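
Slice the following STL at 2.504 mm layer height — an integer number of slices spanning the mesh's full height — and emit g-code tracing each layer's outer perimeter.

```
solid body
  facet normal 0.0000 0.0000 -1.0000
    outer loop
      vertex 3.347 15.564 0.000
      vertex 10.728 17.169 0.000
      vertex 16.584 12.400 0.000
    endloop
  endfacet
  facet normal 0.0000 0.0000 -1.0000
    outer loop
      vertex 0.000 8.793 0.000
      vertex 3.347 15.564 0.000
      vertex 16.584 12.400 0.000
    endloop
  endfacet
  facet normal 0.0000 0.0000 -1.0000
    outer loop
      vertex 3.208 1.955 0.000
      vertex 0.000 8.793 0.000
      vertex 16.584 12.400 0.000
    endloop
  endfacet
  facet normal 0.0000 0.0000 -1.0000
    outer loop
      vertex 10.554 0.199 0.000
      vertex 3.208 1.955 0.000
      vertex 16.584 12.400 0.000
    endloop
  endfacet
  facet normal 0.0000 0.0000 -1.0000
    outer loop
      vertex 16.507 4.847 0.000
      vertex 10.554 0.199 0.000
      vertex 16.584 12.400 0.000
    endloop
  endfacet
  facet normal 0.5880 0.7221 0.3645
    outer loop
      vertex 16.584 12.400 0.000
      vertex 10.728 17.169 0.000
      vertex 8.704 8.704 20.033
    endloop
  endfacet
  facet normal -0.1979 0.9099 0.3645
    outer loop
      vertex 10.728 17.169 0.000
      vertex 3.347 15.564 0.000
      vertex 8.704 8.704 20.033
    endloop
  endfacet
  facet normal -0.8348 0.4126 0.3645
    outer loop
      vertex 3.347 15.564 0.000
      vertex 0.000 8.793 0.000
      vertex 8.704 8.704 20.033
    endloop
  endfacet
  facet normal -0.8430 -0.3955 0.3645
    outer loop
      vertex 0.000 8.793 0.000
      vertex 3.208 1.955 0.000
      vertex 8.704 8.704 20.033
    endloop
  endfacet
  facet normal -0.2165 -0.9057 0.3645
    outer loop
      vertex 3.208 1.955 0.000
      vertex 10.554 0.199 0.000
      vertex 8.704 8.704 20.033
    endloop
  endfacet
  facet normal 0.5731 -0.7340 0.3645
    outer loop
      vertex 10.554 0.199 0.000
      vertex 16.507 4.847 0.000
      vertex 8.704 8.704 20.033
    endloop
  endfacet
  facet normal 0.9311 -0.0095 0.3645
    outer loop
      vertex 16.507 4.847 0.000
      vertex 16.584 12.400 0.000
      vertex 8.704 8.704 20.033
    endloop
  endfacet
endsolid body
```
; perimeter-only toolpath
G21 ; units = mm
G90 ; absolute positioning
G28 ; home
; layer 1
G0 Z2.504
G0 X15.599 Y11.938
G1 X10.475 Y16.111
G1 X4.017 Y14.707
G1 X1.088 Y8.782
G1 X3.895 Y2.799
G1 X10.323 Y1.262
G1 X15.532 Y5.329
G1 X15.599 Y11.938
; layer 2
G0 Z5.008
G0 X14.614 Y11.476
G1 X10.222 Y15.053
G1 X4.686 Y13.849
G1 X2.176 Y8.771
G1 X4.582 Y3.642
G1 X10.091 Y2.325
G1 X14.556 Y5.811
G1 X14.614 Y11.476
; layer 3
G0 Z7.512
G0 X13.629 Y11.014
G1 X9.969 Y13.995
G1 X5.356 Y12.991
G1 X3.264 Y8.760
G1 X5.269 Y4.486
G1 X9.860 Y3.388
G1 X13.581 Y6.293
G1 X13.629 Y11.014
; layer 4
G0 Z10.017
G0 X12.644 Y10.552
G1 X9.716 Y12.937
G1 X6.026 Y12.134
G1 X4.352 Y8.748
G1 X5.956 Y5.330
G1 X9.629 Y4.452
G1 X12.606 Y6.776
G1 X12.644 Y10.552
; layer 5
G0 Z12.521
G0 X11.659 Y10.090
G1 X9.463 Y11.878
G1 X6.695 Y11.277
G1 X5.440 Y8.737
G1 X6.643 Y6.173
G1 X9.398 Y5.515
G1 X11.630 Y7.258
G1 X11.659 Y10.090
; layer 6
G0 Z15.025
G0 X10.674 Y9.628
G1 X9.210 Y10.820
G1 X7.365 Y10.419
G1 X6.528 Y8.726
G1 X7.330 Y7.017
G1 X9.167 Y6.578
G1 X10.655 Y7.740
G1 X10.674 Y9.628
; layer 7
G0 Z17.529
G0 X9.689 Y9.166
G1 X8.957 Y9.762
G1 X8.034 Y9.562
G1 X7.616 Y8.715
G1 X8.017 Y7.860
G1 X8.935 Y7.641
G1 X9.679 Y8.222
G1 X9.689 Y9.166
M2 ; end

The solid is a regular 7-sided pyramid, base circumscribed radius ≈ 8.7 mm, apex at z ≈ 20 mm. Slicing at Δz = 2.504 mm — 8 equal slices spanning the solid's height, so layer i sits at z = i·h/8 — gives 7 non-empty perimeters. Each is a 7-segment closed polygon; G0 lifts to the layer z and rapids to the start vertex, then G1 traces the edges. The cross-section shrinks linearly with z (the slice at the apex is degenerate and omitted).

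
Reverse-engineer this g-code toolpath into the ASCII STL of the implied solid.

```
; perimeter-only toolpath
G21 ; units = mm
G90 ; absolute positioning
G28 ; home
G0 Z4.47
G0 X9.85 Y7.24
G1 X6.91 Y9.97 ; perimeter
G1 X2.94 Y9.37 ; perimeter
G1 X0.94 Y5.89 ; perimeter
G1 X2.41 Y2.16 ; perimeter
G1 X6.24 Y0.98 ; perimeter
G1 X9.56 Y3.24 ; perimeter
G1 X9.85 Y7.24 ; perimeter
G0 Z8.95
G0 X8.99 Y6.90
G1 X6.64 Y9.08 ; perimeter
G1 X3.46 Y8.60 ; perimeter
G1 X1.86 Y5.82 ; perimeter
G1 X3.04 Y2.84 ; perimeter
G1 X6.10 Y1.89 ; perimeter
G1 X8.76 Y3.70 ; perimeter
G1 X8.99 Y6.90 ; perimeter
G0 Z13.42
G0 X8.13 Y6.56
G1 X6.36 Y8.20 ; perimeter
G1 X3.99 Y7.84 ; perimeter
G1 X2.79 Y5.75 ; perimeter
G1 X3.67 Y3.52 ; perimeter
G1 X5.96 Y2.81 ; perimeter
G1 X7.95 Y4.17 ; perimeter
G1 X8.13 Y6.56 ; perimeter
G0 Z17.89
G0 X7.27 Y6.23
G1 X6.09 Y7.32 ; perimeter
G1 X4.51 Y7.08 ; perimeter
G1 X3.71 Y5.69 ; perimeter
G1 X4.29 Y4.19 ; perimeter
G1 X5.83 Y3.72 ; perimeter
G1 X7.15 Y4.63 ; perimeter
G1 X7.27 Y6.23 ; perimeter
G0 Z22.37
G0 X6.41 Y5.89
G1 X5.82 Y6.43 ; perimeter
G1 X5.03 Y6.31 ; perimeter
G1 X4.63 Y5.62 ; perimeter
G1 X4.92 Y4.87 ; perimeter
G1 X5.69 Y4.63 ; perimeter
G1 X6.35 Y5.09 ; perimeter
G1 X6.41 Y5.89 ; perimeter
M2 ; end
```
solid part
  facet normal 0.0000 0.0000 -1.0000
    outer loop
      vertex 2.42 10.13 0.00
      vertex 7.18 10.85 0.00
      vertex 10.71 7.58 0.00
    endloop
  endfacet
  facet normal 0.0000 0.0000 -1.0000
    outer loop
      vertex 0.02 5.96 0.00
      vertex 2.42 10.13 0.00
      vertex 10.71 7.58 0.00
    endloop
  endfacet
  facet normal 0.0000 0.0000 -1.0000
    outer loop
      vertex 1.78 1.48 0.00
      vertex 0.02 5.96 0.00
      vertex 10.71 7.58 0.00
    endloop
  endfacet
  facet normal 0.0000 0.0000 -1.0000
    outer loop
      vertex 6.38 0.06 0.00
      vertex 1.78 1.48 0.00
      vertex 10.71 7.58 0.00
    endloop
  endfacet
  facet normal 0.0000 0.0000 -1.0000
    outer loop
      vertex 10.36 2.78 0.00
      vertex 6.38 0.06 0.00
      vertex 10.71 7.58 0.00
    endloop
  endfacet
  facet normal 0.6681 0.7212 0.1830
    outer loop
      vertex 10.71 7.58 0.00
      vertex 7.18 10.85 0.00
      vertex 5.55 5.55 26.84
    endloop
  endfacet
  facet normal -0.1470 0.9721 0.1830
    outer loop
      vertex 7.18 10.85 0.00
      vertex 2.42 10.13 0.00
      vertex 5.55 5.55 26.84
    endloop
  endfacet
  facet normal -0.8521 0.4904 0.1830
    outer loop
      vertex 2.42 10.13 0.00
      vertex 0.02 5.96 0.00
      vertex 5.55 5.55 26.84
    endloop
  endfacet
  facet normal -0.9150 -0.3595 0.1830
    outer loop
      vertex 0.02 5.96 0.00
      vertex 1.78 1.48 0.00
      vertex 5.55 5.55 26.84
    endloop
  endfacet
  facet normal -0.2900 -0.9393 0.1832
    outer loop
      vertex 1.78 1.48 0.00
      vertex 6.38 0.06 0.00
      vertex 5.55 5.55 26.84
    endloop
  endfacet
  facet normal 0.5547 -0.8116 0.1832
    outer loop
      vertex 6.38 0.06 0.00
      vertex 10.36 2.78 0.00
      vertex 5.55 5.55 26.84
    endloop
  endfacet
  facet normal 0.9805 -0.0715 0.1831
    outer loop
      vertex 10.36 2.78 0.00
      vertex 10.71 7.58 0.00
      vertex 5.55 5.55 26.84
    endloop
  endfacet
endsolid part

The G0 Z moves step by Δz≈4.47 mm. The G1 loops shrink linearly with z, so the solid tapers from its base footprint up to z≈26.8. Closing with a flat bottom cap and the tapered top and triangulating gives 12 facets — a regular 7-sided pyramid, base circumscribed radius ≈ 5.55 mm, apex at z ≈ 26.8 mm.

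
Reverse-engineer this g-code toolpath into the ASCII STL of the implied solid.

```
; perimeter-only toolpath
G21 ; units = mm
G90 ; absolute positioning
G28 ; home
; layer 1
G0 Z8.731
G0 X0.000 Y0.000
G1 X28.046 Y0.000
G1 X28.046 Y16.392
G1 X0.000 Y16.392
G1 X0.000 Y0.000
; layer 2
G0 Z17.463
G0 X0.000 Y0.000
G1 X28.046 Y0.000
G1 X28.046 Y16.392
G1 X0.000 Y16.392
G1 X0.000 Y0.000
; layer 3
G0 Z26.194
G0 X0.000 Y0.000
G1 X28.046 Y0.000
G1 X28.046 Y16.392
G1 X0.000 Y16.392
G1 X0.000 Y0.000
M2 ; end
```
solid part
  facet normal 0.0000 0.0000 -1.0000
    outer loop
      vertex 28.046 16.392 0.000
      vertex 28.046 0.000 0.000
      vertex 0.000 0.000 0.000
    endloop
  endfacet
  facet normal 0.0000 0.0000 -1.0000
    outer loop
      vertex 0.000 16.392 0.000
      vertex 28.046 16.392 0.000
      vertex 0.000 0.000 0.000
    endloop
  endfacet
  facet normal 0.0000 0.0000 1.0000
    outer loop
      vertex 0.000 0.000 26.194
      vertex 28.046 0.000 26.194
      vertex 28.046 16.392 26.194
    endloop
  endfacet
  facet normal 0.0000 0.0000 1.0000
    outer loop
      vertex 0.000 0.000 26.194
      vertex 28.046 16.392 26.194
      vertex 0.000 16.392 26.194
    endloop
  endfacet
  facet normal 0.0000 -1.0000 0.0000
    outer loop
      vertex 0.000 0.000 0.000
      vertex 28.046 0.000 0.000
      vertex 28.046 0.000 26.194
    endloop
  endfacet
  facet normal 0.0000 -1.0000 0.0000
    outer loop
      vertex 0.000 0.000 0.000
      vertex 28.046 0.000 26.194
      vertex 0.000 0.000 26.194
    endloop
  endfacet
  facet normal 0.0000 1.0000 0.0000
    outer loop
      vertex 28.046 16.392 26.194
      vertex 28.046 16.392 0.000
      vertex 0.000 16.392 0.000
    endloop
  endfacet
  facet normal 0.0000 1.0000 0.0000
    outer loop
      vertex 0.000 16.392 26.194
      vertex 28.046 16.392 26.194
      vertex 0.000 16.392 0.000
    endloop
  endfacet
  facet normal -1.0000 0.0000 0.0000
    outer loop
      vertex 0.000 16.392 26.194
      vertex 0.000 16.392 0.000
      vertex 0.000 0.000 0.000
    endloop
  endfacet
  facet normal -1.0000 0.0000 0.0000
    outer loop
      vertex 0.000 0.000 26.194
      vertex 0.000 16.392 26.194
      vertex 0.000 0.000 0.000
    endloop
  endfacet
  facet normal 1.0000 0.0000 0.0000
    outer loop
      vertex 28.046 0.000 0.000
      vertex 28.046 16.392 0.000
      vertex 28.046 16.392 26.194
    endloop
  endfacet
  facet normal 1.0000 0.0000 0.0000
    outer loop
      vertex 28.046 0.000 0.000
      vertex 28.046 16.392 26.194
      vertex 28.046 0.000 26.194
    endloop
  endfacet
endsolid part

The G0 Z moves step by Δz≈8.731 mm. Every layer's G1 loop is the same polygon, so the solid is a straight extrusion of it from z=0 to z≈26.2. Closing with flat bottom and top caps and triangulating gives 12 facets — a rectangular box, roughly 28 × 16.4 mm footprint and 26.2 mm tall.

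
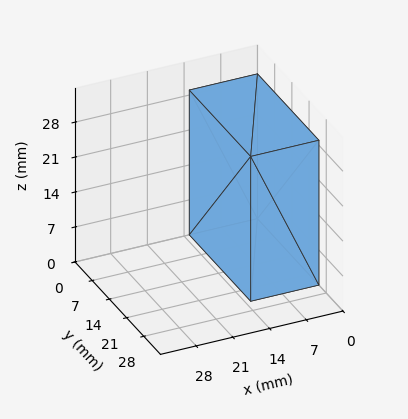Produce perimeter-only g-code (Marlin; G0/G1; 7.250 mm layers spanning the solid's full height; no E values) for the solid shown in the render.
Reading the render: the shape is a rectangular box, roughly 13 × 25 mm footprint and 29 mm tall (dimensions read to the nearest mm from the axis ticks). For the g-code, the solid's height is divided into equal slices at the stated Δz and each level perimeter traced with G1 moves after a G0 lift.

; perimeter-only toolpath
G21 ; units = mm
G90 ; absolute positioning
G28 ; home
; layer 1
G0 Z7.250
G0 X0.000 Y0.000
G1 X13.000 Y0.000
G1 X13.000 Y25.000
G1 X0.000 Y25.000
G1 X0.000 Y0.000
; layer 2
G0 Z14.500
G0 X0.000 Y0.000
G1 X13.000 Y0.000
G1 X13.000 Y25.000
G1 X0.000 Y25.000
G1 X0.000 Y0.000
; layer 3
G0 Z21.750
G0 X0.000 Y0.000
G1 X13.000 Y0.000
G1 X13.000 Y25.000
G1 X0.000 Y25.000
G1 X0.000 Y0.000
; layer 4
G0 Z29.000
G0 X0.000 Y0.000
G1 X13.000 Y0.000
G1 X13.000 Y25.000
G1 X0.000 Y25.000
G1 X0.000 Y0.000
M2 ; end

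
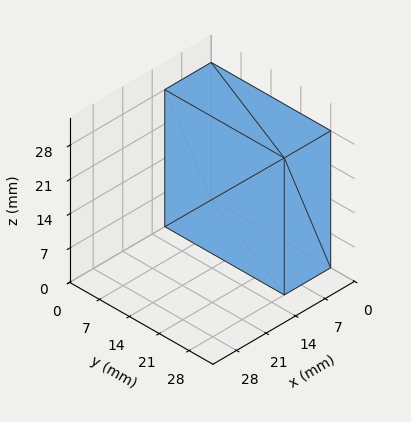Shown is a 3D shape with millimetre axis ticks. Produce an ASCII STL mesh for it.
Reading the render: the shape is a rectangular box, roughly 11 × 28 mm footprint and 28 mm tall (dimensions read to the nearest mm from the axis ticks). For the STL, each face is triangulated and given an outward normal.

solid part
  facet normal 0.0000 0.0000 -1.0000
    outer loop
      vertex 11.000 28.000 0.000
      vertex 11.000 0.000 0.000
      vertex 0.000 0.000 0.000
    endloop
  endfacet
  facet normal 0.0000 0.0000 -1.0000
    outer loop
      vertex 0.000 28.000 0.000
      vertex 11.000 28.000 0.000
      vertex 0.000 0.000 0.000
    endloop
  endfacet
  facet normal 0.0000 0.0000 1.0000
    outer loop
      vertex 0.000 0.000 28.000
      vertex 11.000 0.000 28.000
      vertex 11.000 28.000 28.000
    endloop
  endfacet
  facet normal 0.0000 0.0000 1.0000
    outer loop
      vertex 0.000 0.000 28.000
      vertex 11.000 28.000 28.000
      vertex 0.000 28.000 28.000
    endloop
  endfacet
  facet normal 0.0000 -1.0000 0.0000
    outer loop
      vertex 0.000 0.000 0.000
      vertex 11.000 0.000 0.000
      vertex 11.000 0.000 28.000
    endloop
  endfacet
  facet normal 0.0000 -1.0000 0.0000
    outer loop
      vertex 0.000 0.000 0.000
      vertex 11.000 0.000 28.000
      vertex 0.000 0.000 28.000
    endloop
  endfacet
  facet normal 0.0000 1.0000 0.0000
    outer loop
      vertex 11.000 28.000 28.000
      vertex 11.000 28.000 0.000
      vertex 0.000 28.000 0.000
    endloop
  endfacet
  facet normal 0.0000 1.0000 0.0000
    outer loop
      vertex 0.000 28.000 28.000
      vertex 11.000 28.000 28.000
      vertex 0.000 28.000 0.000
    endloop
  endfacet
  facet normal -1.0000 0.0000 0.0000
    outer loop
      vertex 0.000 28.000 28.000
      vertex 0.000 28.000 0.000
      vertex 0.000 0.000 0.000
    endloop
  endfacet
  facet normal -1.0000 0.0000 0.0000
    outer loop
      vertex 0.000 0.000 28.000
      vertex 0.000 28.000 28.000
      vertex 0.000 0.000 0.000
    endloop
  endfacet
  facet normal 1.0000 0.0000 0.0000
    outer loop
      vertex 11.000 0.000 0.000
      vertex 11.000 28.000 0.000
      vertex 11.000 28.000 28.000
    endloop
  endfacet
  facet normal 1.0000 0.0000 0.0000
    outer loop
      vertex 11.000 0.000 0.000
      vertex 11.000 28.000 28.000
      vertex 11.000 0.000 28.000
    endloop
  endfacet
endsolid part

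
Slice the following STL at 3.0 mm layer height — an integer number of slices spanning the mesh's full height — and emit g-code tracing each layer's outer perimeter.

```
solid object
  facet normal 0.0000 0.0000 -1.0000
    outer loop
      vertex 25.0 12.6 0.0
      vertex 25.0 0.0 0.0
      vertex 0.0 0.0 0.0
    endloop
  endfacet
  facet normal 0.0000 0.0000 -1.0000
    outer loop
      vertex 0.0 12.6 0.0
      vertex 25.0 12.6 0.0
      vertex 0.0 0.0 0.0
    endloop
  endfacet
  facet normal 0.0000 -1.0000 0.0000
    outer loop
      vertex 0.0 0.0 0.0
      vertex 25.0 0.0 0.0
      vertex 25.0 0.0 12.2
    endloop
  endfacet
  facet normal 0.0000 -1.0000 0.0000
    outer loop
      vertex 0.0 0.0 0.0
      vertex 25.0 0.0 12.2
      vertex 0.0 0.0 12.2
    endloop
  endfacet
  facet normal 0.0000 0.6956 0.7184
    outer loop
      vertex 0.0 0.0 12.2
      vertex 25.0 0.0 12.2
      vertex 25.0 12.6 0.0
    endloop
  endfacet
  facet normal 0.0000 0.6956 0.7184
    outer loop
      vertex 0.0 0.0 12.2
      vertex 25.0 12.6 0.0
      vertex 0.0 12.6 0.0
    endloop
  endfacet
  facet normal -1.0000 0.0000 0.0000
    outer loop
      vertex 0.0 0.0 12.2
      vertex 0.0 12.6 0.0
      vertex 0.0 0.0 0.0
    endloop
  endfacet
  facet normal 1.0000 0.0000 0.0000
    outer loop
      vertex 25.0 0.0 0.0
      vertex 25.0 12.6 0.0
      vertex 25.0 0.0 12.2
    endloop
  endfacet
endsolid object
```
; perimeter-only toolpath
G21 ; units = mm
G90 ; absolute positioning
G28 ; home
; layer 1
G0 Z3.0
G0 X0.0 Y0.0
G1 X25.0 Y0.0
G1 X25.0 Y9.4
G1 X0.0 Y9.4
G1 X0.0 Y0.0
; layer 2
G0 Z6.1
G0 X0.0 Y0.0
G1 X25.0 Y0.0
G1 X25.0 Y6.3
G1 X0.0 Y6.3
G1 X0.0 Y0.0
; layer 3
G0 Z9.1
G0 X0.0 Y0.0
G1 X25.0 Y0.0
G1 X25.0 Y3.2
G1 X0.0 Y3.2
G1 X0.0 Y0.0
M2 ; end

The solid is a wedge (ramp): 25 × 12.6 mm base, rising to 12.2 mm along the y=0 edge and sloping linearly to z=0 at y=12.6. Slicing at Δz = 3.0 mm — 4 equal slices spanning the solid's height, so layer i sits at z = i·h/4 — gives 3 non-empty perimeters. Each is a 4-segment closed polygon; G0 lifts to the layer z and rapids to the start vertex, then G1 traces the edges. The cross-section shrinks linearly with z (the slice at the apex is degenerate and omitted).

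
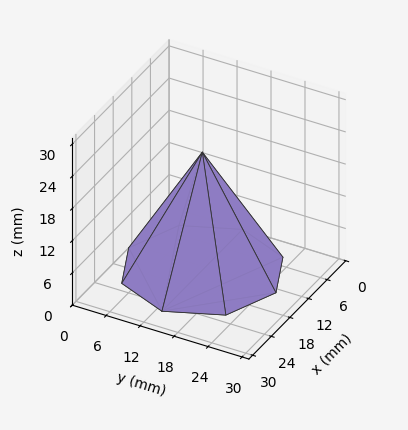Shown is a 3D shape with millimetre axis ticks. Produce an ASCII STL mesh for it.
Reading the render: the shape is a regular 8-sided pyramid, base circumscribed radius ≈ 13 mm, apex at z ≈ 22 mm (dimensions read to the nearest mm from the axis ticks). For the STL, each face is triangulated and given an outward normal.

solid part
  facet normal 0.0000 0.0000 -1.0000
    outer loop
      vertex 13.00 26.00 0.00
      vertex 22.19 22.19 0.00
      vertex 26.00 13.00 0.00
    endloop
  endfacet
  facet normal 0.0000 0.0000 -1.0000
    outer loop
      vertex 3.81 22.19 0.00
      vertex 13.00 26.00 0.00
      vertex 26.00 13.00 0.00
    endloop
  endfacet
  facet normal 0.0000 0.0000 -1.0000
    outer loop
      vertex 0.00 13.00 0.00
      vertex 3.81 22.19 0.00
      vertex 26.00 13.00 0.00
    endloop
  endfacet
  facet normal 0.0000 0.0000 -1.0000
    outer loop
      vertex 3.81 3.81 0.00
      vertex 0.00 13.00 0.00
      vertex 26.00 13.00 0.00
    endloop
  endfacet
  facet normal 0.0000 0.0000 -1.0000
    outer loop
      vertex 13.00 0.00 0.00
      vertex 3.81 3.81 0.00
      vertex 26.00 13.00 0.00
    endloop
  endfacet
  facet normal 0.0000 0.0000 -1.0000
    outer loop
      vertex 22.19 3.81 0.00
      vertex 13.00 0.00 0.00
      vertex 26.00 13.00 0.00
    endloop
  endfacet
  facet normal 0.8108 0.3362 0.4791
    outer loop
      vertex 26.00 13.00 0.00
      vertex 22.19 22.19 0.00
      vertex 13.00 13.00 22.00
    endloop
  endfacet
  facet normal 0.3362 0.8108 0.4791
    outer loop
      vertex 22.19 22.19 0.00
      vertex 13.00 26.00 0.00
      vertex 13.00 13.00 22.00
    endloop
  endfacet
  facet normal -0.3362 0.8108 0.4791
    outer loop
      vertex 13.00 26.00 0.00
      vertex 3.81 22.19 0.00
      vertex 13.00 13.00 22.00
    endloop
  endfacet
  facet normal -0.8108 0.3362 0.4791
    outer loop
      vertex 3.81 22.19 0.00
      vertex 0.00 13.00 0.00
      vertex 13.00 13.00 22.00
    endloop
  endfacet
  facet normal -0.8108 -0.3362 0.4791
    outer loop
      vertex 0.00 13.00 0.00
      vertex 3.81 3.81 0.00
      vertex 13.00 13.00 22.00
    endloop
  endfacet
  facet normal -0.3362 -0.8108 0.4791
    outer loop
      vertex 3.81 3.81 0.00
      vertex 13.00 0.00 0.00
      vertex 13.00 13.00 22.00
    endloop
  endfacet
  facet normal 0.3362 -0.8108 0.4791
    outer loop
      vertex 13.00 0.00 0.00
      vertex 22.19 3.81 0.00
      vertex 13.00 13.00 22.00
    endloop
  endfacet
  facet normal 0.8108 -0.3362 0.4791
    outer loop
      vertex 22.19 3.81 0.00
      vertex 26.00 13.00 0.00
      vertex 13.00 13.00 22.00
    endloop
  endfacet
endsolid part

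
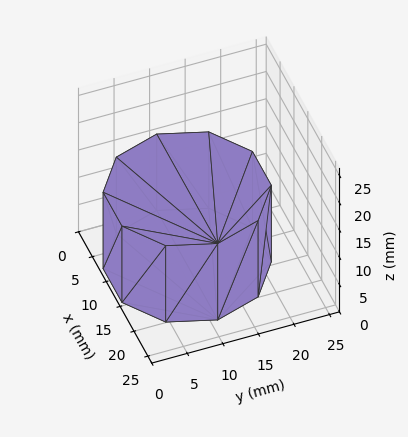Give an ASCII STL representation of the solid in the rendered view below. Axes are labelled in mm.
Reading the render: the shape is a regular 10-sided prism (a cylinder approximated with 10 flat sides), circumscribed radius ≈ 11 mm, height ≈ 14 mm (dimensions read to the nearest mm from the axis ticks). For the STL, each face is triangulated and given an outward normal.

solid part
  facet normal 0.0000 0.0000 -1.0000
    outer loop
      vertex 14.4 21.5 0.0
      vertex 19.9 17.5 0.0
      vertex 22.0 11.0 0.0
    endloop
  endfacet
  facet normal 0.0000 0.0000 -1.0000
    outer loop
      vertex 7.6 21.5 0.0
      vertex 14.4 21.5 0.0
      vertex 22.0 11.0 0.0
    endloop
  endfacet
  facet normal 0.0000 0.0000 -1.0000
    outer loop
      vertex 2.1 17.5 0.0
      vertex 7.6 21.5 0.0
      vertex 22.0 11.0 0.0
    endloop
  endfacet
  facet normal 0.0000 0.0000 -1.0000
    outer loop
      vertex 0.0 11.0 0.0
      vertex 2.1 17.5 0.0
      vertex 22.0 11.0 0.0
    endloop
  endfacet
  facet normal 0.0000 0.0000 -1.0000
    outer loop
      vertex 2.1 4.5 0.0
      vertex 0.0 11.0 0.0
      vertex 22.0 11.0 0.0
    endloop
  endfacet
  facet normal 0.0000 0.0000 -1.0000
    outer loop
      vertex 7.6 0.5 0.0
      vertex 2.1 4.5 0.0
      vertex 22.0 11.0 0.0
    endloop
  endfacet
  facet normal 0.0000 0.0000 -1.0000
    outer loop
      vertex 14.4 0.5 0.0
      vertex 7.6 0.5 0.0
      vertex 22.0 11.0 0.0
    endloop
  endfacet
  facet normal 0.0000 0.0000 -1.0000
    outer loop
      vertex 19.9 4.5 0.0
      vertex 14.4 0.5 0.0
      vertex 22.0 11.0 0.0
    endloop
  endfacet
  facet normal 0.0000 0.0000 1.0000
    outer loop
      vertex 22.0 11.0 14.0
      vertex 19.9 17.5 14.0
      vertex 14.4 21.5 14.0
    endloop
  endfacet
  facet normal 0.0000 0.0000 1.0000
    outer loop
      vertex 22.0 11.0 14.0
      vertex 14.4 21.5 14.0
      vertex 7.6 21.5 14.0
    endloop
  endfacet
  facet normal 0.0000 0.0000 1.0000
    outer loop
      vertex 22.0 11.0 14.0
      vertex 7.6 21.5 14.0
      vertex 2.1 17.5 14.0
    endloop
  endfacet
  facet normal 0.0000 0.0000 1.0000
    outer loop
      vertex 22.0 11.0 14.0
      vertex 2.1 17.5 14.0
      vertex 0.0 11.0 14.0
    endloop
  endfacet
  facet normal 0.0000 0.0000 1.0000
    outer loop
      vertex 22.0 11.0 14.0
      vertex 0.0 11.0 14.0
      vertex 2.1 4.5 14.0
    endloop
  endfacet
  facet normal 0.0000 0.0000 1.0000
    outer loop
      vertex 22.0 11.0 14.0
      vertex 2.1 4.5 14.0
      vertex 7.6 0.5 14.0
    endloop
  endfacet
  facet normal 0.0000 0.0000 1.0000
    outer loop
      vertex 22.0 11.0 14.0
      vertex 7.6 0.5 14.0
      vertex 14.4 0.5 14.0
    endloop
  endfacet
  facet normal 0.0000 0.0000 1.0000
    outer loop
      vertex 22.0 11.0 14.0
      vertex 14.4 0.5 14.0
      vertex 19.9 4.5 14.0
    endloop
  endfacet
  facet normal 0.9516 0.3074 0.0000
    outer loop
      vertex 22.0 11.0 0.0
      vertex 19.9 17.5 0.0
      vertex 19.9 17.5 14.0
    endloop
  endfacet
  facet normal 0.9516 0.3074 0.0000
    outer loop
      vertex 22.0 11.0 0.0
      vertex 19.9 17.5 14.0
      vertex 22.0 11.0 14.0
    endloop
  endfacet
  facet normal 0.5882 0.8087 0.0000
    outer loop
      vertex 19.9 17.5 0.0
      vertex 14.4 21.5 0.0
      vertex 14.4 21.5 14.0
    endloop
  endfacet
  facet normal 0.5882 0.8087 0.0000
    outer loop
      vertex 19.9 17.5 0.0
      vertex 14.4 21.5 14.0
      vertex 19.9 17.5 14.0
    endloop
  endfacet
  facet normal 0.0000 1.0000 0.0000
    outer loop
      vertex 14.4 21.5 0.0
      vertex 7.6 21.5 0.0
      vertex 7.6 21.5 14.0
    endloop
  endfacet
  facet normal 0.0000 1.0000 0.0000
    outer loop
      vertex 14.4 21.5 0.0
      vertex 7.6 21.5 14.0
      vertex 14.4 21.5 14.0
    endloop
  endfacet
  facet normal -0.5882 0.8087 0.0000
    outer loop
      vertex 7.6 21.5 0.0
      vertex 2.1 17.5 0.0
      vertex 2.1 17.5 14.0
    endloop
  endfacet
  facet normal -0.5882 0.8087 0.0000
    outer loop
      vertex 7.6 21.5 0.0
      vertex 2.1 17.5 14.0
      vertex 7.6 21.5 14.0
    endloop
  endfacet
  facet normal -0.9516 0.3074 0.0000
    outer loop
      vertex 2.1 17.5 0.0
      vertex 0.0 11.0 0.0
      vertex 0.0 11.0 14.0
    endloop
  endfacet
  facet normal -0.9516 0.3074 0.0000
    outer loop
      vertex 2.1 17.5 0.0
      vertex 0.0 11.0 14.0
      vertex 2.1 17.5 14.0
    endloop
  endfacet
  facet normal -0.9516 -0.3074 0.0000
    outer loop
      vertex 0.0 11.0 0.0
      vertex 2.1 4.5 0.0
      vertex 2.1 4.5 14.0
    endloop
  endfacet
  facet normal -0.9516 -0.3074 0.0000
    outer loop
      vertex 0.0 11.0 0.0
      vertex 2.1 4.5 14.0
      vertex 0.0 11.0 14.0
    endloop
  endfacet
  facet normal -0.5882 -0.8087 0.0000
    outer loop
      vertex 2.1 4.5 0.0
      vertex 7.6 0.5 0.0
      vertex 7.6 0.5 14.0
    endloop
  endfacet
  facet normal -0.5882 -0.8087 0.0000
    outer loop
      vertex 2.1 4.5 0.0
      vertex 7.6 0.5 14.0
      vertex 2.1 4.5 14.0
    endloop
  endfacet
  facet normal 0.0000 -1.0000 0.0000
    outer loop
      vertex 7.6 0.5 0.0
      vertex 14.4 0.5 0.0
      vertex 14.4 0.5 14.0
    endloop
  endfacet
  facet normal 0.0000 -1.0000 0.0000
    outer loop
      vertex 7.6 0.5 0.0
      vertex 14.4 0.5 14.0
      vertex 7.6 0.5 14.0
    endloop
  endfacet
  facet normal 0.5882 -0.8087 0.0000
    outer loop
      vertex 14.4 0.5 0.0
      vertex 19.9 4.5 0.0
      vertex 19.9 4.5 14.0
    endloop
  endfacet
  facet normal 0.5882 -0.8087 0.0000
    outer loop
      vertex 14.4 0.5 0.0
      vertex 19.9 4.5 14.0
      vertex 14.4 0.5 14.0
    endloop
  endfacet
  facet normal 0.9516 -0.3074 0.0000
    outer loop
      vertex 19.9 4.5 0.0
      vertex 22.0 11.0 0.0
      vertex 22.0 11.0 14.0
    endloop
  endfacet
  facet normal 0.9516 -0.3074 0.0000
    outer loop
      vertex 19.9 4.5 0.0
      vertex 22.0 11.0 14.0
      vertex 19.9 4.5 14.0
    endloop
  endfacet
endsolid part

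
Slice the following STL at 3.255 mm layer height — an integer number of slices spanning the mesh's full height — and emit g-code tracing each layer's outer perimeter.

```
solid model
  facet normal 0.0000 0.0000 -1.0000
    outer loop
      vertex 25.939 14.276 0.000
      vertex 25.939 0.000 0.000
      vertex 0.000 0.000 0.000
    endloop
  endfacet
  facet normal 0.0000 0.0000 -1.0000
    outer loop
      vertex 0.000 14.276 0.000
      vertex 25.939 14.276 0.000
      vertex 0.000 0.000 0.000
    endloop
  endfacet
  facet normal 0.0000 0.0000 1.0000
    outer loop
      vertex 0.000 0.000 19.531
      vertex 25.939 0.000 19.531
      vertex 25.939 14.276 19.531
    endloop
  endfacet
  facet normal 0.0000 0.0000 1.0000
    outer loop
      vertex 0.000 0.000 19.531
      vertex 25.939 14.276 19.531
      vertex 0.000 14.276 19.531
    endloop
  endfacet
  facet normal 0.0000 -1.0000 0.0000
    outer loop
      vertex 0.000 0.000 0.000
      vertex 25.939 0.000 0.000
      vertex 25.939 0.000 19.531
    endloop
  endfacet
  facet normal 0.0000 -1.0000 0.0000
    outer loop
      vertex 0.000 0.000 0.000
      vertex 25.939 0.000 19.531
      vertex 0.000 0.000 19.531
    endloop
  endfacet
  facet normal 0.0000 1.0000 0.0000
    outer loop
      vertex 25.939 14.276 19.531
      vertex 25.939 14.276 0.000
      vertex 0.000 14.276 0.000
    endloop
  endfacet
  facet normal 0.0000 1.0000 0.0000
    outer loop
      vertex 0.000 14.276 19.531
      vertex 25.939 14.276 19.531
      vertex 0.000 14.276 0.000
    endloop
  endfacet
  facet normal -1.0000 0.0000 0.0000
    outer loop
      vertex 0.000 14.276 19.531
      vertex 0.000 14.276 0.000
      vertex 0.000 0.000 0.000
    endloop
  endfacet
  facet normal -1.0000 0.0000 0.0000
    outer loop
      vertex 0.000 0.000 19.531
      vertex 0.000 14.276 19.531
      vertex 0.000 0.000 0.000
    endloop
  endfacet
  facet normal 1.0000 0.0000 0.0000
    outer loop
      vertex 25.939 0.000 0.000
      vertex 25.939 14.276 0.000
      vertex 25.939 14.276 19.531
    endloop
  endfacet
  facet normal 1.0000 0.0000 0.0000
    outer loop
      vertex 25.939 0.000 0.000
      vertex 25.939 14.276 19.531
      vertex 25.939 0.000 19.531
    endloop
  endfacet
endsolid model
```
; perimeter-only toolpath
G21 ; units = mm
G90 ; absolute positioning
G28 ; home
; layer 1
G0 Z3.255
G0 X0.000 Y0.000
G1 X25.939 Y0.000
G1 X25.939 Y14.276
G1 X0.000 Y14.276
G1 X0.000 Y0.000
; layer 2
G0 Z6.510
G0 X0.000 Y0.000
G1 X25.939 Y0.000
G1 X25.939 Y14.276
G1 X0.000 Y14.276
G1 X0.000 Y0.000
; layer 3
G0 Z9.765
G0 X0.000 Y0.000
G1 X25.939 Y0.000
G1 X25.939 Y14.276
G1 X0.000 Y14.276
G1 X0.000 Y0.000
; layer 4
G0 Z13.021
G0 X0.000 Y0.000
G1 X25.939 Y0.000
G1 X25.939 Y14.276
G1 X0.000 Y14.276
G1 X0.000 Y0.000
; layer 5
G0 Z16.276
G0 X0.000 Y0.000
G1 X25.939 Y0.000
G1 X25.939 Y14.276
G1 X0.000 Y14.276
G1 X0.000 Y0.000
; layer 6
G0 Z19.531
G0 X0.000 Y0.000
G1 X25.939 Y0.000
G1 X25.939 Y14.276
G1 X0.000 Y14.276
G1 X0.000 Y0.000
M2 ; end

The solid is a rectangular box, roughly 25.9 × 14.3 mm footprint and 19.5 mm tall. Slicing at Δz = 3.255 mm — 6 equal slices spanning the solid's height, so layer i sits at z = i·h/6 — gives 6 non-empty perimeters. Each is a 4-segment closed polygon; G0 lifts to the layer z and rapids to the start vertex, then G1 traces the edges.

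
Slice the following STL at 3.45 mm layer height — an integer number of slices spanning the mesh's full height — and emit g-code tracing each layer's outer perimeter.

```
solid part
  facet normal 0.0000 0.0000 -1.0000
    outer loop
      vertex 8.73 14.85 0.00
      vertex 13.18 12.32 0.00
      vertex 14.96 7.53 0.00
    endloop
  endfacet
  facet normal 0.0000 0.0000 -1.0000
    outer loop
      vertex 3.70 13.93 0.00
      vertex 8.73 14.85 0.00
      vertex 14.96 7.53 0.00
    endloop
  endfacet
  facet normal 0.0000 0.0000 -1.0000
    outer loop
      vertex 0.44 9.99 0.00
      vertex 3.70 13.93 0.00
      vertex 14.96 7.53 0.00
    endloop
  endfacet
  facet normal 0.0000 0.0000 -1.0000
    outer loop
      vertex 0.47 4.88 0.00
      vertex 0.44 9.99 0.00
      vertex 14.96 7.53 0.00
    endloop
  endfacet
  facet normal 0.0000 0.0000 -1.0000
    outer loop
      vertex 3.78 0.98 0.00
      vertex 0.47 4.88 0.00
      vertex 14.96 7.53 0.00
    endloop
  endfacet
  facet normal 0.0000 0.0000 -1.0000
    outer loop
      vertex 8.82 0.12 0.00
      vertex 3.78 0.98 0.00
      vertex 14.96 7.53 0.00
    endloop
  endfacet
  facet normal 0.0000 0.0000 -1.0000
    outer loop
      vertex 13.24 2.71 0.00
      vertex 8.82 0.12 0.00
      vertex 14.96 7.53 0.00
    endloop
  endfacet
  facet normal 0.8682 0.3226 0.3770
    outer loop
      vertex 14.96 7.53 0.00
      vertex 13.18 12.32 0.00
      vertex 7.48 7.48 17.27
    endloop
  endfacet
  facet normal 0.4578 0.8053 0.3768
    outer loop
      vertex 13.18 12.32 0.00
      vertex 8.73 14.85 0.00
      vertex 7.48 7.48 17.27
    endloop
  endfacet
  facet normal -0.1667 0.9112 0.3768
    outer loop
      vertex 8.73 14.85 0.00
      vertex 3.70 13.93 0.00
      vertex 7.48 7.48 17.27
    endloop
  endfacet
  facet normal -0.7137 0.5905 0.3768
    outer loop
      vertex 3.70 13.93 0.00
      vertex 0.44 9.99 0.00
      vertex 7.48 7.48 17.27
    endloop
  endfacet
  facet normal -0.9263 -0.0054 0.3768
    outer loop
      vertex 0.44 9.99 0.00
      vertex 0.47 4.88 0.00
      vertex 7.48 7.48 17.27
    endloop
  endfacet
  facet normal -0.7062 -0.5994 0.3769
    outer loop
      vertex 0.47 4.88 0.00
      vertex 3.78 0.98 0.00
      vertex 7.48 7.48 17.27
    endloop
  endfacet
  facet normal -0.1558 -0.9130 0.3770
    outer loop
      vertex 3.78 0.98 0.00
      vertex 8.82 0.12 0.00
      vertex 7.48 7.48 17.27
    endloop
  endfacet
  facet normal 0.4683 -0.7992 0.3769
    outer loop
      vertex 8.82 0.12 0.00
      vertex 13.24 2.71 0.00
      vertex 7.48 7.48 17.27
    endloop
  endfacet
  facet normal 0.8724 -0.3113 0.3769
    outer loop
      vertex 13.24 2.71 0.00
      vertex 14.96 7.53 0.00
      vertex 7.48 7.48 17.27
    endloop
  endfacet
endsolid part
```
; perimeter-only toolpath
G21 ; units = mm
G90 ; absolute positioning
G28 ; home
; layer 1
G0 Z3.45
G0 X13.46 Y7.52
G1 X12.04 Y11.35
G1 X8.48 Y13.38
G1 X4.46 Y12.64
G1 X1.85 Y9.49
G1 X1.87 Y5.40
G1 X4.52 Y2.28
G1 X8.55 Y1.59
G1 X12.09 Y3.66
G1 X13.46 Y7.52
; layer 2
G0 Z6.91
G0 X11.97 Y7.51
G1 X10.90 Y10.38
G1 X8.23 Y11.90
G1 X5.21 Y11.35
G1 X3.26 Y8.99
G1 X3.27 Y5.92
G1 X5.26 Y3.58
G1 X8.28 Y3.06
G1 X10.94 Y4.62
G1 X11.97 Y7.51
; layer 3
G0 Z10.36
G0 X10.47 Y7.50
G1 X9.76 Y9.42
G1 X7.98 Y10.43
G1 X5.97 Y10.06
G1 X4.66 Y8.48
G1 X4.68 Y6.44
G1 X6.00 Y4.88
G1 X8.02 Y4.54
G1 X9.78 Y5.57
G1 X10.47 Y7.50
; layer 4
G0 Z13.82
G0 X8.98 Y7.49
G1 X8.62 Y8.45
G1 X7.73 Y8.95
G1 X6.72 Y8.77
G1 X6.07 Y7.98
G1 X6.08 Y6.96
G1 X6.74 Y6.18
G1 X7.75 Y6.01
G1 X8.63 Y6.53
G1 X8.98 Y7.49
M2 ; end

The solid is a regular 9-sided pyramid, base circumscribed radius ≈ 7.48 mm, apex at z ≈ 17.3 mm. Slicing at Δz = 3.45 mm — 5 equal slices spanning the solid's height, so layer i sits at z = i·h/5 — gives 4 non-empty perimeters. Each is a 9-segment closed polygon; G0 lifts to the layer z and rapids to the start vertex, then G1 traces the edges. The cross-section shrinks linearly with z (the slice at the apex is degenerate and omitted).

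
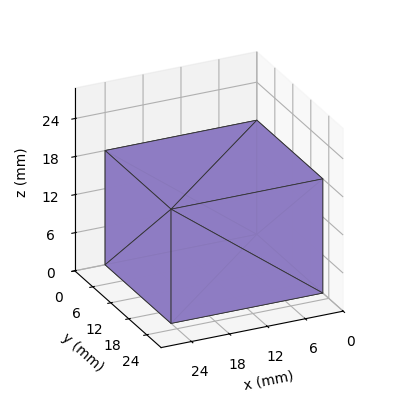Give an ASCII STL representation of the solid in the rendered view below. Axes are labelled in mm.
Reading the render: the shape is a rectangular box, roughly 24 × 22 mm footprint and 18 mm tall (dimensions read to the nearest mm from the axis ticks). For the STL, each face is triangulated and given an outward normal.

solid part
  facet normal 0.0000 0.0000 -1.0000
    outer loop
      vertex 24.00 22.00 0.00
      vertex 24.00 0.00 0.00
      vertex 0.00 0.00 0.00
    endloop
  endfacet
  facet normal 0.0000 0.0000 -1.0000
    outer loop
      vertex 0.00 22.00 0.00
      vertex 24.00 22.00 0.00
      vertex 0.00 0.00 0.00
    endloop
  endfacet
  facet normal 0.0000 0.0000 1.0000
    outer loop
      vertex 0.00 0.00 18.00
      vertex 24.00 0.00 18.00
      vertex 24.00 22.00 18.00
    endloop
  endfacet
  facet normal 0.0000 0.0000 1.0000
    outer loop
      vertex 0.00 0.00 18.00
      vertex 24.00 22.00 18.00
      vertex 0.00 22.00 18.00
    endloop
  endfacet
  facet normal 0.0000 -1.0000 0.0000
    outer loop
      vertex 0.00 0.00 0.00
      vertex 24.00 0.00 0.00
      vertex 24.00 0.00 18.00
    endloop
  endfacet
  facet normal 0.0000 -1.0000 0.0000
    outer loop
      vertex 0.00 0.00 0.00
      vertex 24.00 0.00 18.00
      vertex 0.00 0.00 18.00
    endloop
  endfacet
  facet normal 0.0000 1.0000 0.0000
    outer loop
      vertex 24.00 22.00 18.00
      vertex 24.00 22.00 0.00
      vertex 0.00 22.00 0.00
    endloop
  endfacet
  facet normal 0.0000 1.0000 0.0000
    outer loop
      vertex 0.00 22.00 18.00
      vertex 24.00 22.00 18.00
      vertex 0.00 22.00 0.00
    endloop
  endfacet
  facet normal -1.0000 0.0000 0.0000
    outer loop
      vertex 0.00 22.00 18.00
      vertex 0.00 22.00 0.00
      vertex 0.00 0.00 0.00
    endloop
  endfacet
  facet normal -1.0000 0.0000 0.0000
    outer loop
      vertex 0.00 0.00 18.00
      vertex 0.00 22.00 18.00
      vertex 0.00 0.00 0.00
    endloop
  endfacet
  facet normal 1.0000 0.0000 0.0000
    outer loop
      vertex 24.00 0.00 0.00
      vertex 24.00 22.00 0.00
      vertex 24.00 22.00 18.00
    endloop
  endfacet
  facet normal 1.0000 0.0000 0.0000
    outer loop
      vertex 24.00 0.00 0.00
      vertex 24.00 22.00 18.00
      vertex 24.00 0.00 18.00
    endloop
  endfacet
endsolid part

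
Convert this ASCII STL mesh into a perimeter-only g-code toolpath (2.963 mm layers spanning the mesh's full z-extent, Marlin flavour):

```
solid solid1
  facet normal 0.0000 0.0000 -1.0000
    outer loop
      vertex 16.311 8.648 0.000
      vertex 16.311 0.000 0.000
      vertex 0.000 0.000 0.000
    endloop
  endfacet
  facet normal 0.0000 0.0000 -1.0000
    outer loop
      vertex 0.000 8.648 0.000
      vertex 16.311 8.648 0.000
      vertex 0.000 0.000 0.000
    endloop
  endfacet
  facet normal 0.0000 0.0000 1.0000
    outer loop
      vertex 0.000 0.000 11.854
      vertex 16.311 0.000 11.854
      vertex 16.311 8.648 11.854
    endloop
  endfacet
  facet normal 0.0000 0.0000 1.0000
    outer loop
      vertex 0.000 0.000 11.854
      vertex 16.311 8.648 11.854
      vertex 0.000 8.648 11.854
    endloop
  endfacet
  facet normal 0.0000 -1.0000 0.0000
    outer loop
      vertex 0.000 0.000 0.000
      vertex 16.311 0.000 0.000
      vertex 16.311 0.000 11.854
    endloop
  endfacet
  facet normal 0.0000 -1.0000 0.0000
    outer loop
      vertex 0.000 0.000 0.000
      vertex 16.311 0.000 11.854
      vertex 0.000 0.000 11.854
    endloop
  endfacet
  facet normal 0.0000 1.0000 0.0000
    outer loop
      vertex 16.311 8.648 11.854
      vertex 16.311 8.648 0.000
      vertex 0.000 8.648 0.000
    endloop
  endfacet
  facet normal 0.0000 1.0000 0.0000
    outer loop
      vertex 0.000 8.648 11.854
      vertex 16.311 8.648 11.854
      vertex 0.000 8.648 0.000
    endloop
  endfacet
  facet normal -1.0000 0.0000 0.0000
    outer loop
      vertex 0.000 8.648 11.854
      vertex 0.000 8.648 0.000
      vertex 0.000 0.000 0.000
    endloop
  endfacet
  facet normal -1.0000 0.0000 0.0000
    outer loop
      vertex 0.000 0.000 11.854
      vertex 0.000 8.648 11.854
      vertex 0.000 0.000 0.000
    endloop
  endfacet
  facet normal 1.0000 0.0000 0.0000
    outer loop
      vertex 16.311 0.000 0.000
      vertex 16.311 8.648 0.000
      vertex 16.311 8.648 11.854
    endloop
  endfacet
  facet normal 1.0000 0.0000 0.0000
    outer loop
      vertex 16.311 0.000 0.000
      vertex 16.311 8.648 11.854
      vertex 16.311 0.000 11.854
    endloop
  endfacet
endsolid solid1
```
; perimeter-only toolpath
G21 ; units = mm
G90 ; absolute positioning
G28 ; home
; layer 1
G0 Z2.963
G0 X0.000 Y0.000
G1 X16.311 Y0.000
G1 X16.311 Y8.648
G1 X0.000 Y8.648
G1 X0.000 Y0.000
; layer 2
G0 Z5.927
G0 X0.000 Y0.000
G1 X16.311 Y0.000
G1 X16.311 Y8.648
G1 X0.000 Y8.648
G1 X0.000 Y0.000
; layer 3
G0 Z8.890
G0 X0.000 Y0.000
G1 X16.311 Y0.000
G1 X16.311 Y8.648
G1 X0.000 Y8.648
G1 X0.000 Y0.000
; layer 4
G0 Z11.854
G0 X0.000 Y0.000
G1 X16.311 Y0.000
G1 X16.311 Y8.648
G1 X0.000 Y8.648
G1 X0.000 Y0.000
M2 ; end

The solid is a rectangular box, roughly 16.3 × 8.65 mm footprint and 11.9 mm tall. Slicing at Δz = 2.963 mm — 4 equal slices spanning the solid's height, so layer i sits at z = i·h/4 — gives 4 non-empty perimeters. Each is a 4-segment closed polygon; G0 lifts to the layer z and rapids to the start vertex, then G1 traces the edges.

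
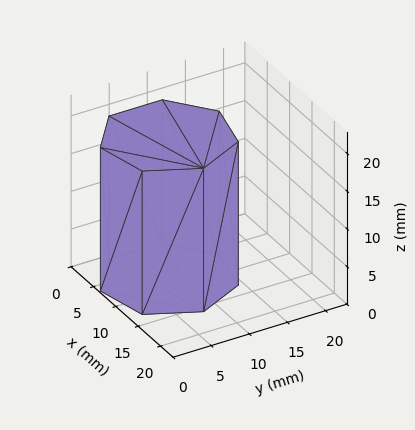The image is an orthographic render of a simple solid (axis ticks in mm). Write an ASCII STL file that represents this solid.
Reading the render: the shape is a regular 7-sided prism (a cylinder approximated with 7 flat sides), circumscribed radius ≈ 8 mm, height ≈ 19 mm (dimensions read to the nearest mm from the axis ticks). For the STL, each face is triangulated and given an outward normal.

solid part
  facet normal 0.0000 0.0000 -1.0000
    outer loop
      vertex 6.2 15.8 0.0
      vertex 13.0 14.3 0.0
      vertex 16.0 8.0 0.0
    endloop
  endfacet
  facet normal 0.0000 0.0000 -1.0000
    outer loop
      vertex 0.8 11.5 0.0
      vertex 6.2 15.8 0.0
      vertex 16.0 8.0 0.0
    endloop
  endfacet
  facet normal 0.0000 0.0000 -1.0000
    outer loop
      vertex 0.8 4.5 0.0
      vertex 0.8 11.5 0.0
      vertex 16.0 8.0 0.0
    endloop
  endfacet
  facet normal 0.0000 0.0000 -1.0000
    outer loop
      vertex 6.2 0.2 0.0
      vertex 0.8 4.5 0.0
      vertex 16.0 8.0 0.0
    endloop
  endfacet
  facet normal 0.0000 0.0000 -1.0000
    outer loop
      vertex 13.0 1.7 0.0
      vertex 6.2 0.2 0.0
      vertex 16.0 8.0 0.0
    endloop
  endfacet
  facet normal 0.0000 0.0000 1.0000
    outer loop
      vertex 16.0 8.0 19.0
      vertex 13.0 14.3 19.0
      vertex 6.2 15.8 19.0
    endloop
  endfacet
  facet normal 0.0000 0.0000 1.0000
    outer loop
      vertex 16.0 8.0 19.0
      vertex 6.2 15.8 19.0
      vertex 0.8 11.5 19.0
    endloop
  endfacet
  facet normal 0.0000 0.0000 1.0000
    outer loop
      vertex 16.0 8.0 19.0
      vertex 0.8 11.5 19.0
      vertex 0.8 4.5 19.0
    endloop
  endfacet
  facet normal 0.0000 0.0000 1.0000
    outer loop
      vertex 16.0 8.0 19.0
      vertex 0.8 4.5 19.0
      vertex 6.2 0.2 19.0
    endloop
  endfacet
  facet normal 0.0000 0.0000 1.0000
    outer loop
      vertex 16.0 8.0 19.0
      vertex 6.2 0.2 19.0
      vertex 13.0 1.7 19.0
    endloop
  endfacet
  facet normal 0.9029 0.4299 0.0000
    outer loop
      vertex 16.0 8.0 0.0
      vertex 13.0 14.3 0.0
      vertex 13.0 14.3 19.0
    endloop
  endfacet
  facet normal 0.9029 0.4299 0.0000
    outer loop
      vertex 16.0 8.0 0.0
      vertex 13.0 14.3 19.0
      vertex 16.0 8.0 19.0
    endloop
  endfacet
  facet normal 0.2154 0.9765 0.0000
    outer loop
      vertex 13.0 14.3 0.0
      vertex 6.2 15.8 0.0
      vertex 6.2 15.8 19.0
    endloop
  endfacet
  facet normal 0.2154 0.9765 0.0000
    outer loop
      vertex 13.0 14.3 0.0
      vertex 6.2 15.8 19.0
      vertex 13.0 14.3 19.0
    endloop
  endfacet
  facet normal -0.6229 0.7823 0.0000
    outer loop
      vertex 6.2 15.8 0.0
      vertex 0.8 11.5 0.0
      vertex 0.8 11.5 19.0
    endloop
  endfacet
  facet normal -0.6229 0.7823 0.0000
    outer loop
      vertex 6.2 15.8 0.0
      vertex 0.8 11.5 19.0
      vertex 6.2 15.8 19.0
    endloop
  endfacet
  facet normal -1.0000 0.0000 0.0000
    outer loop
      vertex 0.8 11.5 0.0
      vertex 0.8 4.5 0.0
      vertex 0.8 4.5 19.0
    endloop
  endfacet
  facet normal -1.0000 0.0000 0.0000
    outer loop
      vertex 0.8 11.5 0.0
      vertex 0.8 4.5 19.0
      vertex 0.8 11.5 19.0
    endloop
  endfacet
  facet normal -0.6229 -0.7823 0.0000
    outer loop
      vertex 0.8 4.5 0.0
      vertex 6.2 0.2 0.0
      vertex 6.2 0.2 19.0
    endloop
  endfacet
  facet normal -0.6229 -0.7823 0.0000
    outer loop
      vertex 0.8 4.5 0.0
      vertex 6.2 0.2 19.0
      vertex 0.8 4.5 19.0
    endloop
  endfacet
  facet normal 0.2154 -0.9765 0.0000
    outer loop
      vertex 6.2 0.2 0.0
      vertex 13.0 1.7 0.0
      vertex 13.0 1.7 19.0
    endloop
  endfacet
  facet normal 0.2154 -0.9765 0.0000
    outer loop
      vertex 6.2 0.2 0.0
      vertex 13.0 1.7 19.0
      vertex 6.2 0.2 19.0
    endloop
  endfacet
  facet normal 0.9029 -0.4299 0.0000
    outer loop
      vertex 13.0 1.7 0.0
      vertex 16.0 8.0 0.0
      vertex 16.0 8.0 19.0
    endloop
  endfacet
  facet normal 0.9029 -0.4299 0.0000
    outer loop
      vertex 13.0 1.7 0.0
      vertex 16.0 8.0 19.0
      vertex 13.0 1.7 19.0
    endloop
  endfacet
endsolid part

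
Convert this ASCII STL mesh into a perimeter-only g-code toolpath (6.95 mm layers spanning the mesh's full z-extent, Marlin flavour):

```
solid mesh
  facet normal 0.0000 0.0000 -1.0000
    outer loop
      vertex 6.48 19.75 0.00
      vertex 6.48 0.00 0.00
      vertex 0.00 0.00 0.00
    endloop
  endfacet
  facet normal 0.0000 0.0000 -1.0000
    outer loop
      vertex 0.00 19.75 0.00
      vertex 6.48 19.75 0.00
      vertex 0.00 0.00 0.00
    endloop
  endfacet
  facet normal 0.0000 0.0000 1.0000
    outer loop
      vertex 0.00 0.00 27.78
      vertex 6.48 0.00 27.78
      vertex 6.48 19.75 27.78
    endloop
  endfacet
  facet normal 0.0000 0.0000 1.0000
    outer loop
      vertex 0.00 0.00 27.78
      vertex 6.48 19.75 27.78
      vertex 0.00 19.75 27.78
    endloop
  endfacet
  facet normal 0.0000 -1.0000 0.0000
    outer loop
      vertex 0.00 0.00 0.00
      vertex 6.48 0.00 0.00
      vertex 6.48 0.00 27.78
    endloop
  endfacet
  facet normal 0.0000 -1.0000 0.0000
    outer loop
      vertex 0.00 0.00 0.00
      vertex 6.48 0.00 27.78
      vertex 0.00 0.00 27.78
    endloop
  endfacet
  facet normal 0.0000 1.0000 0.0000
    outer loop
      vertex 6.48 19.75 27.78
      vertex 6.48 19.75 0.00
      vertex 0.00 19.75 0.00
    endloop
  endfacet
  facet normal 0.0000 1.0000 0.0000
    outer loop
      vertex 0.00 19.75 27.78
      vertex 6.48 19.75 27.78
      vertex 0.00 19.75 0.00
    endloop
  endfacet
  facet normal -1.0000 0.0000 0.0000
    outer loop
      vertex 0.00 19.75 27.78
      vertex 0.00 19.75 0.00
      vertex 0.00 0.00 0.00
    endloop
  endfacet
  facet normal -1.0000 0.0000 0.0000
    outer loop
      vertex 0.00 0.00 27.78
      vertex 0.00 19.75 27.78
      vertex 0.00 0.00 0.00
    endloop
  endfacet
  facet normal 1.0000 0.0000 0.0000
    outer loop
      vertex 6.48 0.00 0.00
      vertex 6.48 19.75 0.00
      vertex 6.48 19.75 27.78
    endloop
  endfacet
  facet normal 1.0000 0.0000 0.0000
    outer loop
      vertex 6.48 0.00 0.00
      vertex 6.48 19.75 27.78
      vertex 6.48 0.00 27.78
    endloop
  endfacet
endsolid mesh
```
; perimeter-only toolpath
G21 ; units = mm
G90 ; absolute positioning
G28 ; home
; layer 1
G0 Z6.95
G0 X0.00 Y0.00
G1 X6.48 Y0.00
G1 X6.48 Y19.75
G1 X0.00 Y19.75
G1 X0.00 Y0.00
; layer 2
G0 Z13.89
G0 X0.00 Y0.00
G1 X6.48 Y0.00
G1 X6.48 Y19.75
G1 X0.00 Y19.75
G1 X0.00 Y0.00
; layer 3
G0 Z20.84
G0 X0.00 Y0.00
G1 X6.48 Y0.00
G1 X6.48 Y19.75
G1 X0.00 Y19.75
G1 X0.00 Y0.00
; layer 4
G0 Z27.78
G0 X0.00 Y0.00
G1 X6.48 Y0.00
G1 X6.48 Y19.75
G1 X0.00 Y19.75
G1 X0.00 Y0.00
M2 ; end

The solid is a rectangular box, roughly 6.48 × 19.8 mm footprint and 27.8 mm tall. Slicing at Δz = 6.95 mm — 4 equal slices spanning the solid's height, so layer i sits at z = i·h/4 — gives 4 non-empty perimeters. Each is a 4-segment closed polygon; G0 lifts to the layer z and rapids to the start vertex, then G1 traces the edges.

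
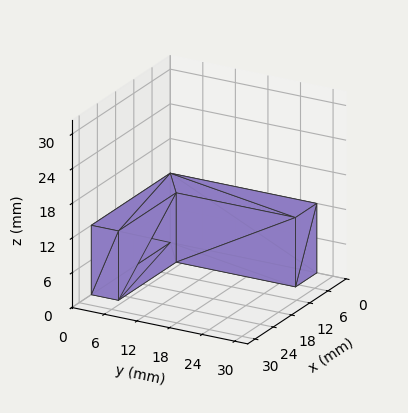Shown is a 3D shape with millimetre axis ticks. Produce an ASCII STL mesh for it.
Reading the render: the shape is an L-shaped prism: outer 26 × 27 mm, arm thicknesses ≈ 5 mm (horizontal) and 7 mm (vertical), extruded 12 mm in z (dimensions read to the nearest mm from the axis ticks). For the STL, each face is triangulated and given an outward normal.

solid part
  facet normal 0.0000 0.0000 -1.0000
    outer loop
      vertex 26.0 5.0 0.0
      vertex 26.0 0.0 0.0
      vertex 0.0 0.0 0.0
    endloop
  endfacet
  facet normal 0.0000 0.0000 -1.0000
    outer loop
      vertex 7.0 5.0 0.0
      vertex 26.0 5.0 0.0
      vertex 0.0 0.0 0.0
    endloop
  endfacet
  facet normal 0.0000 0.0000 -1.0000
    outer loop
      vertex 7.0 27.0 0.0
      vertex 7.0 5.0 0.0
      vertex 0.0 0.0 0.0
    endloop
  endfacet
  facet normal 0.0000 0.0000 -1.0000
    outer loop
      vertex 0.0 27.0 0.0
      vertex 7.0 27.0 0.0
      vertex 0.0 0.0 0.0
    endloop
  endfacet
  facet normal 0.0000 0.0000 1.0000
    outer loop
      vertex 0.0 0.0 12.0
      vertex 26.0 0.0 12.0
      vertex 26.0 5.0 12.0
    endloop
  endfacet
  facet normal 0.0000 0.0000 1.0000
    outer loop
      vertex 0.0 0.0 12.0
      vertex 26.0 5.0 12.0
      vertex 7.0 5.0 12.0
    endloop
  endfacet
  facet normal 0.0000 0.0000 1.0000
    outer loop
      vertex 0.0 0.0 12.0
      vertex 7.0 5.0 12.0
      vertex 7.0 27.0 12.0
    endloop
  endfacet
  facet normal 0.0000 0.0000 1.0000
    outer loop
      vertex 0.0 0.0 12.0
      vertex 7.0 27.0 12.0
      vertex 0.0 27.0 12.0
    endloop
  endfacet
  facet normal 0.0000 -1.0000 0.0000
    outer loop
      vertex 0.0 0.0 0.0
      vertex 26.0 0.0 0.0
      vertex 26.0 0.0 12.0
    endloop
  endfacet
  facet normal 0.0000 -1.0000 0.0000
    outer loop
      vertex 0.0 0.0 0.0
      vertex 26.0 0.0 12.0
      vertex 0.0 0.0 12.0
    endloop
  endfacet
  facet normal 1.0000 0.0000 0.0000
    outer loop
      vertex 26.0 0.0 0.0
      vertex 26.0 5.0 0.0
      vertex 26.0 5.0 12.0
    endloop
  endfacet
  facet normal 1.0000 0.0000 0.0000
    outer loop
      vertex 26.0 0.0 0.0
      vertex 26.0 5.0 12.0
      vertex 26.0 0.0 12.0
    endloop
  endfacet
  facet normal 0.0000 1.0000 0.0000
    outer loop
      vertex 26.0 5.0 0.0
      vertex 7.0 5.0 0.0
      vertex 7.0 5.0 12.0
    endloop
  endfacet
  facet normal 0.0000 1.0000 0.0000
    outer loop
      vertex 26.0 5.0 0.0
      vertex 7.0 5.0 12.0
      vertex 26.0 5.0 12.0
    endloop
  endfacet
  facet normal 1.0000 0.0000 0.0000
    outer loop
      vertex 7.0 5.0 0.0
      vertex 7.0 27.0 0.0
      vertex 7.0 27.0 12.0
    endloop
  endfacet
  facet normal 1.0000 0.0000 0.0000
    outer loop
      vertex 7.0 5.0 0.0
      vertex 7.0 27.0 12.0
      vertex 7.0 5.0 12.0
    endloop
  endfacet
  facet normal 0.0000 1.0000 0.0000
    outer loop
      vertex 7.0 27.0 0.0
      vertex 0.0 27.0 0.0
      vertex 0.0 27.0 12.0
    endloop
  endfacet
  facet normal 0.0000 1.0000 0.0000
    outer loop
      vertex 7.0 27.0 0.0
      vertex 0.0 27.0 12.0
      vertex 7.0 27.0 12.0
    endloop
  endfacet
  facet normal -1.0000 0.0000 0.0000
    outer loop
      vertex 0.0 27.0 0.0
      vertex 0.0 0.0 0.0
      vertex 0.0 0.0 12.0
    endloop
  endfacet
  facet normal -1.0000 0.0000 0.0000
    outer loop
      vertex 0.0 27.0 0.0
      vertex 0.0 0.0 12.0
      vertex 0.0 27.0 12.0
    endloop
  endfacet
endsolid part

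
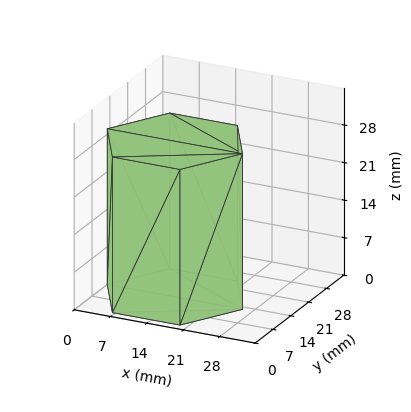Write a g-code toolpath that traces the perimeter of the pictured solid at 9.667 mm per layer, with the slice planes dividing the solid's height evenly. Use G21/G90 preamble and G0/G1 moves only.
Reading the render: the shape is a regular 6-sided prism (a cylinder approximated with 6 flat sides), circumscribed radius ≈ 13 mm, height ≈ 29 mm (dimensions read to the nearest mm from the axis ticks). For the g-code, the solid's height is divided into equal slices at the stated Δz and each level perimeter traced with G1 moves after a G0 lift.

; perimeter-only toolpath
G21 ; units = mm
G90 ; absolute positioning
G28 ; home
; layer 1
G0 Z9.667
G0 X26.000 Y13.000
G1 X19.500 Y24.258
G1 X6.500 Y24.258
G1 X0.000 Y13.000
G1 X6.500 Y1.742
G1 X19.500 Y1.742
G1 X26.000 Y13.000
; layer 2
G0 Z19.333
G0 X26.000 Y13.000
G1 X19.500 Y24.258
G1 X6.500 Y24.258
G1 X0.000 Y13.000
G1 X6.500 Y1.742
G1 X19.500 Y1.742
G1 X26.000 Y13.000
; layer 3
G0 Z29.000
G0 X26.000 Y13.000
G1 X19.500 Y24.258
G1 X6.500 Y24.258
G1 X0.000 Y13.000
G1 X6.500 Y1.742
G1 X19.500 Y1.742
G1 X26.000 Y13.000
M2 ; end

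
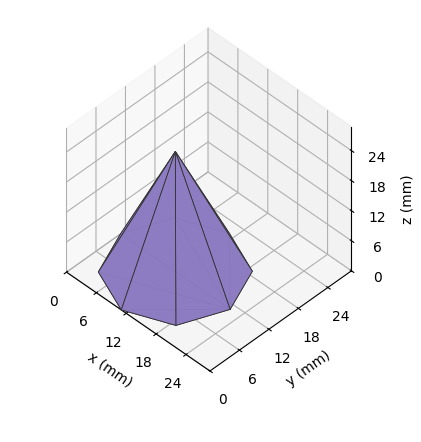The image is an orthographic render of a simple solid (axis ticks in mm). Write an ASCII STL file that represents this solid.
Reading the render: the shape is a regular 8-sided pyramid, base circumscribed radius ≈ 11 mm, apex at z ≈ 24 mm (dimensions read to the nearest mm from the axis ticks). For the STL, each face is triangulated and given an outward normal.

solid part
  facet normal 0.0000 0.0000 -1.0000
    outer loop
      vertex 11.00 22.00 0.00
      vertex 18.78 18.78 0.00
      vertex 22.00 11.00 0.00
    endloop
  endfacet
  facet normal 0.0000 0.0000 -1.0000
    outer loop
      vertex 3.22 18.78 0.00
      vertex 11.00 22.00 0.00
      vertex 22.00 11.00 0.00
    endloop
  endfacet
  facet normal 0.0000 0.0000 -1.0000
    outer loop
      vertex 0.00 11.00 0.00
      vertex 3.22 18.78 0.00
      vertex 22.00 11.00 0.00
    endloop
  endfacet
  facet normal 0.0000 0.0000 -1.0000
    outer loop
      vertex 3.22 3.22 0.00
      vertex 0.00 11.00 0.00
      vertex 22.00 11.00 0.00
    endloop
  endfacet
  facet normal 0.0000 0.0000 -1.0000
    outer loop
      vertex 11.00 0.00 0.00
      vertex 3.22 3.22 0.00
      vertex 22.00 11.00 0.00
    endloop
  endfacet
  facet normal 0.0000 0.0000 -1.0000
    outer loop
      vertex 18.78 3.22 0.00
      vertex 11.00 0.00 0.00
      vertex 22.00 11.00 0.00
    endloop
  endfacet
  facet normal 0.8508 0.3521 0.3900
    outer loop
      vertex 22.00 11.00 0.00
      vertex 18.78 18.78 0.00
      vertex 11.00 11.00 24.00
    endloop
  endfacet
  facet normal 0.3521 0.8508 0.3900
    outer loop
      vertex 18.78 18.78 0.00
      vertex 11.00 22.00 0.00
      vertex 11.00 11.00 24.00
    endloop
  endfacet
  facet normal -0.3521 0.8508 0.3900
    outer loop
      vertex 11.00 22.00 0.00
      vertex 3.22 18.78 0.00
      vertex 11.00 11.00 24.00
    endloop
  endfacet
  facet normal -0.8508 0.3521 0.3900
    outer loop
      vertex 3.22 18.78 0.00
      vertex 0.00 11.00 0.00
      vertex 11.00 11.00 24.00
    endloop
  endfacet
  facet normal -0.8508 -0.3521 0.3900
    outer loop
      vertex 0.00 11.00 0.00
      vertex 3.22 3.22 0.00
      vertex 11.00 11.00 24.00
    endloop
  endfacet
  facet normal -0.3521 -0.8508 0.3900
    outer loop
      vertex 3.22 3.22 0.00
      vertex 11.00 0.00 0.00
      vertex 11.00 11.00 24.00
    endloop
  endfacet
  facet normal 0.3521 -0.8508 0.3900
    outer loop
      vertex 11.00 0.00 0.00
      vertex 18.78 3.22 0.00
      vertex 11.00 11.00 24.00
    endloop
  endfacet
  facet normal 0.8508 -0.3521 0.3900
    outer loop
      vertex 18.78 3.22 0.00
      vertex 22.00 11.00 0.00
      vertex 11.00 11.00 24.00
    endloop
  endfacet
endsolid part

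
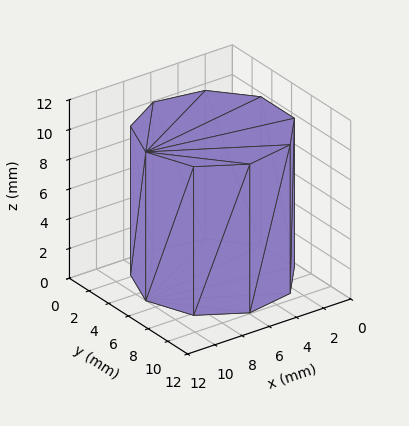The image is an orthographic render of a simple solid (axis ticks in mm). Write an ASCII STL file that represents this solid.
Reading the render: the shape is a regular 9-sided prism (a cylinder approximated with 9 flat sides), circumscribed radius ≈ 5 mm, height ≈ 10 mm (dimensions read to the nearest mm from the axis ticks). For the STL, each face is triangulated and given an outward normal.

solid part
  facet normal 0.0000 0.0000 -1.0000
    outer loop
      vertex 5.9 9.9 0.0
      vertex 8.8 8.2 0.0
      vertex 10.0 5.0 0.0
    endloop
  endfacet
  facet normal 0.0000 0.0000 -1.0000
    outer loop
      vertex 2.5 9.3 0.0
      vertex 5.9 9.9 0.0
      vertex 10.0 5.0 0.0
    endloop
  endfacet
  facet normal 0.0000 0.0000 -1.0000
    outer loop
      vertex 0.3 6.7 0.0
      vertex 2.5 9.3 0.0
      vertex 10.0 5.0 0.0
    endloop
  endfacet
  facet normal 0.0000 0.0000 -1.0000
    outer loop
      vertex 0.3 3.3 0.0
      vertex 0.3 6.7 0.0
      vertex 10.0 5.0 0.0
    endloop
  endfacet
  facet normal 0.0000 0.0000 -1.0000
    outer loop
      vertex 2.5 0.7 0.0
      vertex 0.3 3.3 0.0
      vertex 10.0 5.0 0.0
    endloop
  endfacet
  facet normal 0.0000 0.0000 -1.0000
    outer loop
      vertex 5.9 0.1 0.0
      vertex 2.5 0.7 0.0
      vertex 10.0 5.0 0.0
    endloop
  endfacet
  facet normal 0.0000 0.0000 -1.0000
    outer loop
      vertex 8.8 1.8 0.0
      vertex 5.9 0.1 0.0
      vertex 10.0 5.0 0.0
    endloop
  endfacet
  facet normal 0.0000 0.0000 1.0000
    outer loop
      vertex 10.0 5.0 10.0
      vertex 8.8 8.2 10.0
      vertex 5.9 9.9 10.0
    endloop
  endfacet
  facet normal 0.0000 0.0000 1.0000
    outer loop
      vertex 10.0 5.0 10.0
      vertex 5.9 9.9 10.0
      vertex 2.5 9.3 10.0
    endloop
  endfacet
  facet normal 0.0000 0.0000 1.0000
    outer loop
      vertex 10.0 5.0 10.0
      vertex 2.5 9.3 10.0
      vertex 0.3 6.7 10.0
    endloop
  endfacet
  facet normal 0.0000 0.0000 1.0000
    outer loop
      vertex 10.0 5.0 10.0
      vertex 0.3 6.7 10.0
      vertex 0.3 3.3 10.0
    endloop
  endfacet
  facet normal 0.0000 0.0000 1.0000
    outer loop
      vertex 10.0 5.0 10.0
      vertex 0.3 3.3 10.0
      vertex 2.5 0.7 10.0
    endloop
  endfacet
  facet normal 0.0000 0.0000 1.0000
    outer loop
      vertex 10.0 5.0 10.0
      vertex 2.5 0.7 10.0
      vertex 5.9 0.1 10.0
    endloop
  endfacet
  facet normal 0.0000 0.0000 1.0000
    outer loop
      vertex 10.0 5.0 10.0
      vertex 5.9 0.1 10.0
      vertex 8.8 1.8 10.0
    endloop
  endfacet
  facet normal 0.9363 0.3511 0.0000
    outer loop
      vertex 10.0 5.0 0.0
      vertex 8.8 8.2 0.0
      vertex 8.8 8.2 10.0
    endloop
  endfacet
  facet normal 0.9363 0.3511 0.0000
    outer loop
      vertex 10.0 5.0 0.0
      vertex 8.8 8.2 10.0
      vertex 10.0 5.0 10.0
    endloop
  endfacet
  facet normal 0.5057 0.8627 0.0000
    outer loop
      vertex 8.8 8.2 0.0
      vertex 5.9 9.9 0.0
      vertex 5.9 9.9 10.0
    endloop
  endfacet
  facet normal 0.5057 0.8627 0.0000
    outer loop
      vertex 8.8 8.2 0.0
      vertex 5.9 9.9 10.0
      vertex 8.8 8.2 10.0
    endloop
  endfacet
  facet normal -0.1738 0.9848 0.0000
    outer loop
      vertex 5.9 9.9 0.0
      vertex 2.5 9.3 0.0
      vertex 2.5 9.3 10.0
    endloop
  endfacet
  facet normal -0.1738 0.9848 0.0000
    outer loop
      vertex 5.9 9.9 0.0
      vertex 2.5 9.3 10.0
      vertex 5.9 9.9 10.0
    endloop
  endfacet
  facet normal -0.7634 0.6459 0.0000
    outer loop
      vertex 2.5 9.3 0.0
      vertex 0.3 6.7 0.0
      vertex 0.3 6.7 10.0
    endloop
  endfacet
  facet normal -0.7634 0.6459 0.0000
    outer loop
      vertex 2.5 9.3 0.0
      vertex 0.3 6.7 10.0
      vertex 2.5 9.3 10.0
    endloop
  endfacet
  facet normal -1.0000 0.0000 0.0000
    outer loop
      vertex 0.3 6.7 0.0
      vertex 0.3 3.3 0.0
      vertex 0.3 3.3 10.0
    endloop
  endfacet
  facet normal -1.0000 0.0000 0.0000
    outer loop
      vertex 0.3 6.7 0.0
      vertex 0.3 3.3 10.0
      vertex 0.3 6.7 10.0
    endloop
  endfacet
  facet normal -0.7634 -0.6459 0.0000
    outer loop
      vertex 0.3 3.3 0.0
      vertex 2.5 0.7 0.0
      vertex 2.5 0.7 10.0
    endloop
  endfacet
  facet normal -0.7634 -0.6459 0.0000
    outer loop
      vertex 0.3 3.3 0.0
      vertex 2.5 0.7 10.0
      vertex 0.3 3.3 10.0
    endloop
  endfacet
  facet normal -0.1738 -0.9848 0.0000
    outer loop
      vertex 2.5 0.7 0.0
      vertex 5.9 0.1 0.0
      vertex 5.9 0.1 10.0
    endloop
  endfacet
  facet normal -0.1738 -0.9848 0.0000
    outer loop
      vertex 2.5 0.7 0.0
      vertex 5.9 0.1 10.0
      vertex 2.5 0.7 10.0
    endloop
  endfacet
  facet normal 0.5057 -0.8627 0.0000
    outer loop
      vertex 5.9 0.1 0.0
      vertex 8.8 1.8 0.0
      vertex 8.8 1.8 10.0
    endloop
  endfacet
  facet normal 0.5057 -0.8627 0.0000
    outer loop
      vertex 5.9 0.1 0.0
      vertex 8.8 1.8 10.0
      vertex 5.9 0.1 10.0
    endloop
  endfacet
  facet normal 0.9363 -0.3511 0.0000
    outer loop
      vertex 8.8 1.8 0.0
      vertex 10.0 5.0 0.0
      vertex 10.0 5.0 10.0
    endloop
  endfacet
  facet normal 0.9363 -0.3511 0.0000
    outer loop
      vertex 8.8 1.8 0.0
      vertex 10.0 5.0 10.0
      vertex 8.8 1.8 10.0
    endloop
  endfacet
endsolid part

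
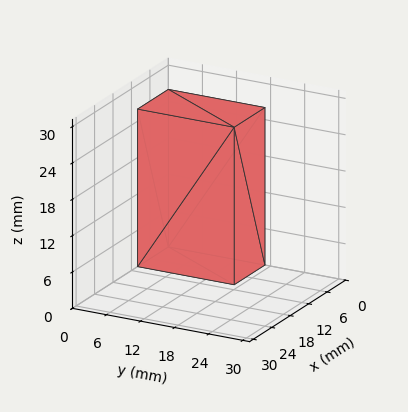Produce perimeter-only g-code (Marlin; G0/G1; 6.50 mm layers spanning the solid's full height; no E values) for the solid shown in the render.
Reading the render: the shape is a rectangular box, roughly 10 × 17 mm footprint and 26 mm tall (dimensions read to the nearest mm from the axis ticks). For the g-code, the solid's height is divided into equal slices at the stated Δz and each level perimeter traced with G1 moves after a G0 lift.

; perimeter-only toolpath
G21 ; units = mm
G90 ; absolute positioning
G28 ; home
; layer 1
G0 Z6.50
G0 X0.00 Y0.00
G1 X10.00 Y0.00
G1 X10.00 Y17.00
G1 X0.00 Y17.00
G1 X0.00 Y0.00
; layer 2
G0 Z13.00
G0 X0.00 Y0.00
G1 X10.00 Y0.00
G1 X10.00 Y17.00
G1 X0.00 Y17.00
G1 X0.00 Y0.00
; layer 3
G0 Z19.50
G0 X0.00 Y0.00
G1 X10.00 Y0.00
G1 X10.00 Y17.00
G1 X0.00 Y17.00
G1 X0.00 Y0.00
; layer 4
G0 Z26.00
G0 X0.00 Y0.00
G1 X10.00 Y0.00
G1 X10.00 Y17.00
G1 X0.00 Y17.00
G1 X0.00 Y0.00
M2 ; end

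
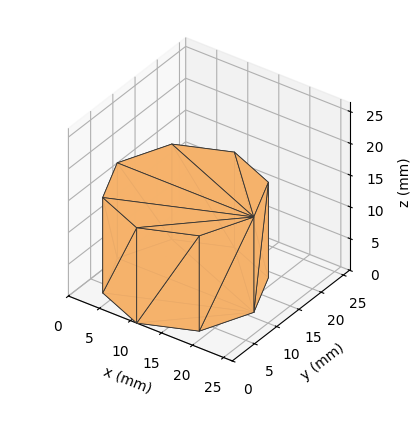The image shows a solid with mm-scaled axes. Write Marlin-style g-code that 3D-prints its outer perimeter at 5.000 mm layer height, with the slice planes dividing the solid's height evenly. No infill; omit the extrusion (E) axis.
Reading the render: the shape is a regular 8-sided prism (a cylinder approximated with 8 flat sides), circumscribed radius ≈ 11 mm, height ≈ 15 mm (dimensions read to the nearest mm from the axis ticks). For the g-code, the solid's height is divided into equal slices at the stated Δz and each level perimeter traced with G1 moves after a G0 lift.

; perimeter-only toolpath
G21 ; units = mm
G90 ; absolute positioning
G28 ; home
; layer 1
G0 Z5.000
G0 X22.000 Y11.000
G1 X18.778 Y18.778
G1 X11.000 Y22.000
G1 X3.222 Y18.778
G1 X0.000 Y11.000
G1 X3.222 Y3.222
G1 X11.000 Y0.000
G1 X18.778 Y3.222
G1 X22.000 Y11.000
; layer 2
G0 Z10.000
G0 X22.000 Y11.000
G1 X18.778 Y18.778
G1 X11.000 Y22.000
G1 X3.222 Y18.778
G1 X0.000 Y11.000
G1 X3.222 Y3.222
G1 X11.000 Y0.000
G1 X18.778 Y3.222
G1 X22.000 Y11.000
; layer 3
G0 Z15.000
G0 X22.000 Y11.000
G1 X18.778 Y18.778
G1 X11.000 Y22.000
G1 X3.222 Y18.778
G1 X0.000 Y11.000
G1 X3.222 Y3.222
G1 X11.000 Y0.000
G1 X18.778 Y3.222
G1 X22.000 Y11.000
M2 ; end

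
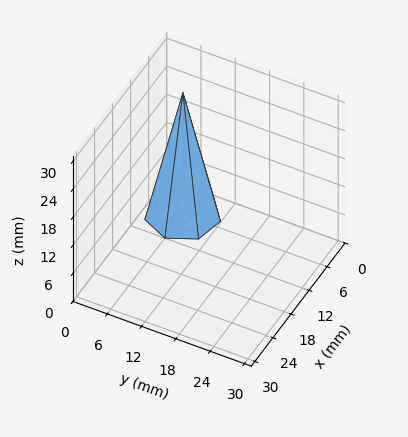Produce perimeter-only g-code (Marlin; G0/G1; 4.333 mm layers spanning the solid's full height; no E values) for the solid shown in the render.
Reading the render: the shape is a regular 7-sided pyramid, base circumscribed radius ≈ 6 mm, apex at z ≈ 26 mm (dimensions read to the nearest mm from the axis ticks). For the g-code, the solid's height is divided into equal slices at the stated Δz and each level perimeter traced with G1 moves after a G0 lift.

; perimeter-only toolpath
G21 ; units = mm
G90 ; absolute positioning
G28 ; home
; layer 1
G0 Z4.333
G0 X11.000 Y6.000
G1 X9.117 Y9.909
G1 X4.888 Y10.875
G1 X1.495 Y8.169
G1 X1.495 Y3.831
G1 X4.888 Y1.125
G1 X9.117 Y2.091
G1 X11.000 Y6.000
; layer 2
G0 Z8.667
G0 X10.000 Y6.000
G1 X8.494 Y9.127
G1 X5.110 Y9.900
G1 X2.396 Y7.735
G1 X2.396 Y4.265
G1 X5.110 Y2.100
G1 X8.494 Y2.873
G1 X10.000 Y6.000
; layer 3
G0 Z13.000
G0 X9.000 Y6.000
G1 X7.870 Y8.346
G1 X5.332 Y8.925
G1 X3.297 Y7.301
G1 X3.297 Y4.699
G1 X5.332 Y3.075
G1 X7.870 Y3.655
G1 X9.000 Y6.000
; layer 4
G0 Z17.333
G0 X8.000 Y6.000
G1 X7.247 Y7.564
G1 X5.555 Y7.950
G1 X4.198 Y6.868
G1 X4.198 Y5.132
G1 X5.555 Y4.050
G1 X7.247 Y4.436
G1 X8.000 Y6.000
; layer 5
G0 Z21.667
G0 X7.000 Y6.000
G1 X6.624 Y6.782
G1 X5.777 Y6.975
G1 X5.099 Y6.434
G1 X5.099 Y5.566
G1 X5.777 Y5.025
G1 X6.624 Y5.218
G1 X7.000 Y6.000
M2 ; end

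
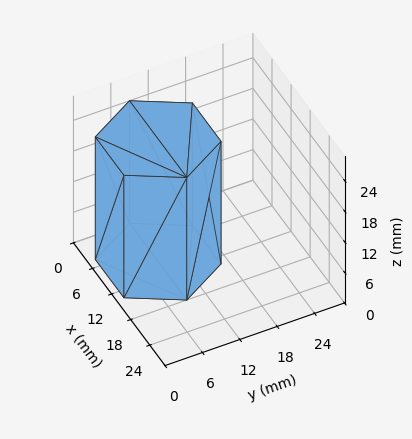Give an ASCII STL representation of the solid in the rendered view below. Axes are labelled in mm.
Reading the render: the shape is a regular 6-sided prism (a cylinder approximated with 6 flat sides), circumscribed radius ≈ 9 mm, height ≈ 24 mm (dimensions read to the nearest mm from the axis ticks). For the STL, each face is triangulated and given an outward normal.

solid part
  facet normal 0.0000 0.0000 -1.0000
    outer loop
      vertex 4.50 16.79 0.00
      vertex 13.50 16.79 0.00
      vertex 18.00 9.00 0.00
    endloop
  endfacet
  facet normal 0.0000 0.0000 -1.0000
    outer loop
      vertex 0.00 9.00 0.00
      vertex 4.50 16.79 0.00
      vertex 18.00 9.00 0.00
    endloop
  endfacet
  facet normal 0.0000 0.0000 -1.0000
    outer loop
      vertex 4.50 1.21 0.00
      vertex 0.00 9.00 0.00
      vertex 18.00 9.00 0.00
    endloop
  endfacet
  facet normal 0.0000 0.0000 -1.0000
    outer loop
      vertex 13.50 1.21 0.00
      vertex 4.50 1.21 0.00
      vertex 18.00 9.00 0.00
    endloop
  endfacet
  facet normal 0.0000 0.0000 1.0000
    outer loop
      vertex 18.00 9.00 24.00
      vertex 13.50 16.79 24.00
      vertex 4.50 16.79 24.00
    endloop
  endfacet
  facet normal 0.0000 0.0000 1.0000
    outer loop
      vertex 18.00 9.00 24.00
      vertex 4.50 16.79 24.00
      vertex 0.00 9.00 24.00
    endloop
  endfacet
  facet normal 0.0000 0.0000 1.0000
    outer loop
      vertex 18.00 9.00 24.00
      vertex 0.00 9.00 24.00
      vertex 4.50 1.21 24.00
    endloop
  endfacet
  facet normal 0.0000 0.0000 1.0000
    outer loop
      vertex 18.00 9.00 24.00
      vertex 4.50 1.21 24.00
      vertex 13.50 1.21 24.00
    endloop
  endfacet
  facet normal 0.8659 0.5002 0.0000
    outer loop
      vertex 18.00 9.00 0.00
      vertex 13.50 16.79 0.00
      vertex 13.50 16.79 24.00
    endloop
  endfacet
  facet normal 0.8659 0.5002 0.0000
    outer loop
      vertex 18.00 9.00 0.00
      vertex 13.50 16.79 24.00
      vertex 18.00 9.00 24.00
    endloop
  endfacet
  facet normal 0.0000 1.0000 0.0000
    outer loop
      vertex 13.50 16.79 0.00
      vertex 4.50 16.79 0.00
      vertex 4.50 16.79 24.00
    endloop
  endfacet
  facet normal 0.0000 1.0000 0.0000
    outer loop
      vertex 13.50 16.79 0.00
      vertex 4.50 16.79 24.00
      vertex 13.50 16.79 24.00
    endloop
  endfacet
  facet normal -0.8659 0.5002 0.0000
    outer loop
      vertex 4.50 16.79 0.00
      vertex 0.00 9.00 0.00
      vertex 0.00 9.00 24.00
    endloop
  endfacet
  facet normal -0.8659 0.5002 0.0000
    outer loop
      vertex 4.50 16.79 0.00
      vertex 0.00 9.00 24.00
      vertex 4.50 16.79 24.00
    endloop
  endfacet
  facet normal -0.8659 -0.5002 0.0000
    outer loop
      vertex 0.00 9.00 0.00
      vertex 4.50 1.21 0.00
      vertex 4.50 1.21 24.00
    endloop
  endfacet
  facet normal -0.8659 -0.5002 0.0000
    outer loop
      vertex 0.00 9.00 0.00
      vertex 4.50 1.21 24.00
      vertex 0.00 9.00 24.00
    endloop
  endfacet
  facet normal 0.0000 -1.0000 0.0000
    outer loop
      vertex 4.50 1.21 0.00
      vertex 13.50 1.21 0.00
      vertex 13.50 1.21 24.00
    endloop
  endfacet
  facet normal 0.0000 -1.0000 0.0000
    outer loop
      vertex 4.50 1.21 0.00
      vertex 13.50 1.21 24.00
      vertex 4.50 1.21 24.00
    endloop
  endfacet
  facet normal 0.8659 -0.5002 0.0000
    outer loop
      vertex 13.50 1.21 0.00
      vertex 18.00 9.00 0.00
      vertex 18.00 9.00 24.00
    endloop
  endfacet
  facet normal 0.8659 -0.5002 0.0000
    outer loop
      vertex 13.50 1.21 0.00
      vertex 18.00 9.00 24.00
      vertex 13.50 1.21 24.00
    endloop
  endfacet
endsolid part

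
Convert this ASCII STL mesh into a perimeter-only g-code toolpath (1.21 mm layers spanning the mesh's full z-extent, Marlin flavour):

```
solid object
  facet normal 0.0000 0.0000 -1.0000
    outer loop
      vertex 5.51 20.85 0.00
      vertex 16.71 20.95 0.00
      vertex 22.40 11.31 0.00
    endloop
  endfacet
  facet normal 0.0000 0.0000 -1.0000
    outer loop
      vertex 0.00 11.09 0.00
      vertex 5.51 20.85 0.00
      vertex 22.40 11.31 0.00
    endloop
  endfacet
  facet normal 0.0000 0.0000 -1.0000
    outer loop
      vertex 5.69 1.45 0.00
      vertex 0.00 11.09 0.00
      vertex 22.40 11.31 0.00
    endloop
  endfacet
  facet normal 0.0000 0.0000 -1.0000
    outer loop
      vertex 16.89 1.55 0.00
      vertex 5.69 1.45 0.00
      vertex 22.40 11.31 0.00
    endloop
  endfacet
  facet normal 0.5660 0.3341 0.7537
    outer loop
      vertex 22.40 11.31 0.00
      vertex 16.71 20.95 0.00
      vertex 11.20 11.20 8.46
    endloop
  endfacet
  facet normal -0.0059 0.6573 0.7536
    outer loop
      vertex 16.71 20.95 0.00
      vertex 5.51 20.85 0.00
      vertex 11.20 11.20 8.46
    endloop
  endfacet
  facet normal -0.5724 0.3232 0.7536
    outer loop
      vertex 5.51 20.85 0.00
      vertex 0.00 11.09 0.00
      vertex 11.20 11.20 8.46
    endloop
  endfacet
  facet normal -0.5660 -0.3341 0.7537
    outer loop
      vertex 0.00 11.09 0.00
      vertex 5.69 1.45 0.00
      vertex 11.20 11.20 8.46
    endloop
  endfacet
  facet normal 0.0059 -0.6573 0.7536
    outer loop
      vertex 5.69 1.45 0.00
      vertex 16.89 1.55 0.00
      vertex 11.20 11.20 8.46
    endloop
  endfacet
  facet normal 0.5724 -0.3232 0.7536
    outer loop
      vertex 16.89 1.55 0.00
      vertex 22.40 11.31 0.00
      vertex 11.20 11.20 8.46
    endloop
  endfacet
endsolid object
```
; perimeter-only toolpath
G21 ; units = mm
G90 ; absolute positioning
G28 ; home
; layer 1
G0 Z1.21
G0 X20.80 Y11.29
G1 X15.92 Y19.56
G1 X6.32 Y19.47
G1 X1.60 Y11.11
G1 X6.48 Y2.84
G1 X16.08 Y2.93
G1 X20.80 Y11.29
; layer 2
G0 Z2.42
G0 X19.20 Y11.28
G1 X15.14 Y18.16
G1 X7.14 Y18.09
G1 X3.20 Y11.12
G1 X7.26 Y4.24
G1 X15.26 Y4.31
G1 X19.20 Y11.28
; layer 3
G0 Z3.63
G0 X17.60 Y11.26
G1 X14.35 Y16.77
G1 X7.95 Y16.71
G1 X4.80 Y11.14
G1 X8.05 Y5.63
G1 X14.45 Y5.69
G1 X17.60 Y11.26
; layer 4
G0 Z4.83
G0 X16.00 Y11.25
G1 X13.56 Y15.38
G1 X8.76 Y15.34
G1 X6.40 Y11.15
G1 X8.84 Y7.02
G1 X13.64 Y7.06
G1 X16.00 Y11.25
; layer 5
G0 Z6.04
G0 X14.40 Y11.23
G1 X12.77 Y13.99
G1 X9.57 Y13.96
G1 X8.00 Y11.17
G1 X9.63 Y8.41
G1 X12.83 Y8.44
G1 X14.40 Y11.23
; layer 6
G0 Z7.25
G0 X12.80 Y11.22
G1 X11.99 Y12.59
G1 X10.39 Y12.58
G1 X9.60 Y11.18
G1 X10.41 Y9.81
G1 X12.01 Y9.82
G1 X12.80 Y11.22
M2 ; end

The solid is a regular 6-sided pyramid, base circumscribed radius ≈ 11.2 mm, apex at z ≈ 8.46 mm. Slicing at Δz = 1.21 mm — 7 equal slices spanning the solid's height, so layer i sits at z = i·h/7 — gives 6 non-empty perimeters. Each is a 6-segment closed polygon; G0 lifts to the layer z and rapids to the start vertex, then G1 traces the edges. The cross-section shrinks linearly with z (the slice at the apex is degenerate and omitted).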